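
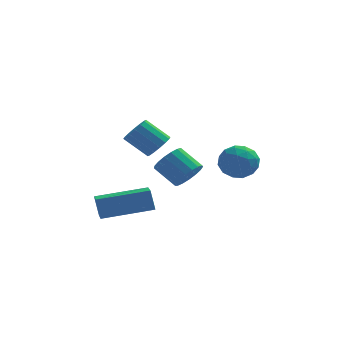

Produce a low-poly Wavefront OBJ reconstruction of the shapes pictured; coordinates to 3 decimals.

v -2.32 -1.847 2.383
v -1.939 -1.682 2.774
v -2.78 -1.529 3.528
v -3.16 -1.693 3.137
v -2.018 -1.434 2.635
v -2.859 -1.281 3.39
v -2.178 -1.296 2.429
v -3.019 -1.143 3.183
v -2.376 -1.306 2.21
v -3.217 -1.153 2.965
v -2.559 -1.461 2.038
v -3.4 -1.308 2.792
v -2.677 -1.719 1.958
v -3.518 -1.566 2.712
v -2.7 -2.011 1.992
v -3.541 -1.858 2.746
v -2.621 -2.259 2.13
v -3.462 -2.106 2.885
v -2.461 -2.397 2.337
v -3.302 -2.244 3.091
v -2.263 -2.387 2.555
v -3.104 -2.234 3.31
v -2.08 -2.232 2.728
v -2.921 -2.079 3.482
v -1.962 -1.974 2.808
v -2.803 -1.821 3.562
v -1.302 -1.296 0.777
v -0.913 -0.768 0.848
v -1.668 -0.296 1.493
v -2.058 -0.824 1.423
v -1.087 -0.699 0.593
v -1.843 -0.228 1.239
v -1.311 -0.768 0.381
v -2.067 -0.296 1.027
v -1.533 -0.957 0.26
v -2.289 -0.486 0.906
v -1.702 -1.224 0.257
v -2.458 -0.752 0.903
v -1.78 -1.507 0.373
v -2.535 -1.036 1.019
v -1.748 -1.742 0.582
v -2.503 -1.271 1.228
v -1.614 -1.875 0.835
v -2.369 -1.403 1.481
v -1.408 -1.875 1.075
v -2.164 -1.403 1.721
v -1.179 -1.742 1.247
v -1.934 -1.271 1.893
v -0.978 -1.507 1.311
v -1.733 -1.036 1.957
v -0.851 -1.224 1.253
v -1.606 -0.753 1.899
v -0.827 -0.957 1.086
v -1.583 -0.486 1.731
v 0.104 0.744 0.52
v 0.842 0.49 0.351
v -0.002 -0.17 1.429
v 0.736 -0.424 1.26
v 0.628 0.287 1.61
v 0.694 0.851 1.048
v 0.146 -0.531 0.732
v 0.212 0.033 0.17
v 0.869 -0.298 0.482
v 1.166 0.207 1.025
v -0.326 0.113 0.755
v -0.029 0.618 1.298
v 0.482 0.697 0.356
v 0.358 -0.377 1.424
v 0.294 0.041 1.63
v 0.728 -0.108 1.531
v 0.395 0.909 0.765
v 0.829 0.76 0.666
v 0.703 0.641 1.406
v 0.011 -0.44 1.114
v 0.445 -0.589 1.015
v 0.112 0.428 0.249
v 0.546 0.279 0.15
v 0.137 -0.321 0.374
v 0.932 0.084 0.333
v 0.87 -0.452 0.868
v 0.523 -0.516 0.557
v 0.561 -0.184 0.227
v 1.107 0.382 0.652
v 1.045 -0.155 1.187
v 0.981 0.262 1.392
v 1.02 0.594 1.062
v 1.123 -0.081 0.729
v -0.205 0.475 0.593
v -0.267 -0.062 1.128
v -0.18 -0.274 0.718
v -0.141 0.058 0.388
v -0.03 0.772 0.912
v -0.092 0.236 1.447
v 0.279 0.504 1.553
v 0.317 0.836 1.223
v -0.283 0.401 1.051
v -4.413 -1.193 -1.422
v -4.592 -1.019 -0.568
v -4.537 -0.365 -1.617
v -4.716 -0.19 -0.763
v -2.504 -0.83 -1.097
v -2.683 -0.655 -0.243
v -2.628 -0.001 -1.292
v -2.807 0.173 -0.438
f 2 1 5
f 2 5 3
f 3 5 6
f 3 6 4
f 5 1 7
f 5 7 6
f 6 7 8
f 6 8 4
f 7 1 9
f 7 9 8
f 8 9 10
f 8 10 4
f 9 1 11
f 9 11 10
f 10 11 12
f 10 12 4
f 11 1 13
f 11 13 12
f 12 13 14
f 12 14 4
f 13 1 15
f 13 15 14
f 14 15 16
f 14 16 4
f 15 1 17
f 15 17 16
f 16 17 18
f 16 18 4
f 17 1 19
f 17 19 18
f 18 19 20
f 18 20 4
f 19 1 21
f 19 21 20
f 20 21 22
f 20 22 4
f 21 1 23
f 21 23 22
f 22 23 24
f 22 24 4
f 23 1 25
f 23 25 24
f 24 25 26
f 24 26 4
f 25 1 2
f 25 2 26
f 26 2 3
f 26 3 4
f 28 27 31
f 28 31 29
f 29 31 32
f 29 32 30
f 31 27 33
f 31 33 32
f 32 33 34
f 32 34 30
f 33 27 35
f 33 35 34
f 34 35 36
f 34 36 30
f 35 27 37
f 35 37 36
f 36 37 38
f 36 38 30
f 37 27 39
f 37 39 38
f 38 39 40
f 38 40 30
f 39 27 41
f 39 41 40
f 40 41 42
f 40 42 30
f 41 27 43
f 41 43 42
f 42 43 44
f 42 44 30
f 43 27 45
f 43 45 44
f 44 45 46
f 44 46 30
f 45 27 47
f 45 47 46
f 46 47 48
f 46 48 30
f 47 27 49
f 47 49 48
f 48 49 50
f 48 50 30
f 49 27 51
f 49 51 50
f 50 51 52
f 50 52 30
f 51 27 53
f 51 53 52
f 52 53 54
f 52 54 30
f 53 27 28
f 53 28 54
f 54 28 29
f 54 29 30
f 55 92 71
f 92 66 95
f 71 95 60
f 92 95 71
f 55 71 67
f 71 60 72
f 67 72 56
f 71 72 67
f 55 67 76
f 67 56 77
f 76 77 62
f 67 77 76
f 55 76 88
f 76 62 91
f 88 91 65
f 76 91 88
f 55 88 92
f 88 65 96
f 92 96 66
f 88 96 92
f 56 72 83
f 72 60 86
f 83 86 64
f 72 86 83
f 60 95 73
f 95 66 94
f 73 94 59
f 95 94 73
f 66 96 93
f 96 65 89
f 93 89 57
f 96 89 93
f 65 91 90
f 91 62 78
f 90 78 61
f 91 78 90
f 62 77 82
f 77 56 79
f 82 79 63
f 77 79 82
f 58 84 70
f 84 64 85
f 70 85 59
f 84 85 70
f 58 70 68
f 70 59 69
f 68 69 57
f 70 69 68
f 58 68 75
f 68 57 74
f 75 74 61
f 68 74 75
f 58 75 80
f 75 61 81
f 80 81 63
f 75 81 80
f 58 80 84
f 80 63 87
f 84 87 64
f 80 87 84
f 59 85 73
f 85 64 86
f 73 86 60
f 85 86 73
f 57 69 93
f 69 59 94
f 93 94 66
f 69 94 93
f 61 74 90
f 74 57 89
f 90 89 65
f 74 89 90
f 63 81 82
f 81 61 78
f 82 78 62
f 81 78 82
f 64 87 83
f 87 63 79
f 83 79 56
f 87 79 83
f 98 100 97
f 101 98 97
f 97 100 99
f 99 101 97
f 98 104 100
f 102 98 101
f 102 104 98
f 100 104 99
f 103 101 99
f 99 104 103
f 103 102 101
f 104 102 103



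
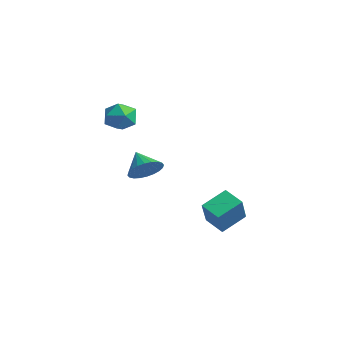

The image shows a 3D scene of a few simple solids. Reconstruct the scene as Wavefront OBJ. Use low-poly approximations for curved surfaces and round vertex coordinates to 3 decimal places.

v -0.493 1.95 -4.36
v 0.345 1.197 -2.868
v -0.546 3.338 -3.629
v 0.292 2.585 -2.137
v 0.588 2.235 -4.823
v 1.426 1.482 -3.331
v 0.535 3.623 -4.092
v 1.373 2.87 -2.6
v -1.024 -1.144 -0.478
v -0.634 -1.809 0.06
v -2.096 -1.096 0.358
v -0.5 -1.504 0.214
v -0.446 -1.145 0.263
v -0.48 -0.785 0.199
v -0.597 -0.48 0.032
v -0.779 -0.276 -0.213
v -0.998 -0.204 -0.498
v -1.221 -0.276 -0.78
v -1.415 -0.479 -1.016
v -1.549 -0.783 -1.17
v -1.603 -1.143 -1.219
v -1.569 -1.502 -1.155
v -1.452 -1.807 -0.988
v -1.27 -2.011 -0.744
v -1.051 -2.083 -0.459
v -0.827 -2.012 -0.177
v -3.679 -0.894 3.006
v -3.27 -0.525 2.211
v -2.95 -2.255 2.749
v -2.541 -1.886 1.954
v -2.276 -1.565 2.827
v -2.726 -0.724 2.985
v -3.494 -2.056 1.975
v -3.944 -1.215 2.133
v -3.156 -1.243 1.573
v -2.404 -0.94 2.1
v -3.816 -1.84 2.86
v -3.064 -1.537 3.387
f 2 4 1
f 5 2 1
f 1 4 3
f 3 5 1
f 2 8 4
f 6 2 5
f 6 8 2
f 4 8 3
f 7 5 3
f 3 8 7
f 7 6 5
f 8 6 7
f 10 9 12
f 10 12 11
f 12 9 13
f 12 13 11
f 13 9 14
f 13 14 11
f 14 9 15
f 14 15 11
f 15 9 16
f 15 16 11
f 16 9 17
f 16 17 11
f 17 9 18
f 17 18 11
f 18 9 19
f 18 19 11
f 19 9 20
f 19 20 11
f 20 9 21
f 20 21 11
f 21 9 22
f 21 22 11
f 22 9 23
f 22 23 11
f 23 9 24
f 23 24 11
f 24 9 25
f 24 25 11
f 25 9 26
f 25 26 11
f 26 9 10
f 26 10 11
f 27 38 32
f 27 32 28
f 27 28 34
f 27 34 37
f 27 37 38
f 28 32 36
f 32 38 31
f 38 37 29
f 37 34 33
f 34 28 35
f 30 36 31
f 30 31 29
f 30 29 33
f 30 33 35
f 30 35 36
f 31 36 32
f 29 31 38
f 33 29 37
f 35 33 34
f 36 35 28



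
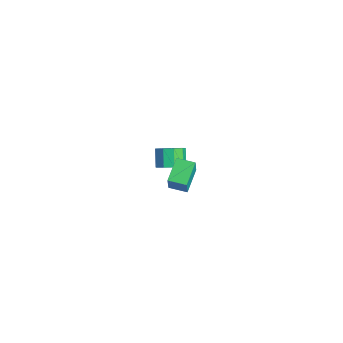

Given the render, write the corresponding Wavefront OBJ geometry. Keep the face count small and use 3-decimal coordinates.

v -2.711 1.832 -1.87
v -2.159 2.33 -1.524
v -2.917 2.586 -0.684
v -3.469 2.088 -1.03
v -2.471 2.616 -1.892
v -3.229 2.872 -1.052
v -2.895 2.535 -2.25
v -3.653 2.791 -1.41
v -3.233 2.125 -2.43
v -3.991 2.381 -1.59
v -3.327 1.578 -2.348
v -4.085 1.834 -1.508
v -3.132 1.15 -2.043
v -3.89 1.406 -1.202
v -2.741 1.041 -1.656
v -3.499 1.297 -0.816
v -2.335 1.302 -1.37
v -3.093 1.558 -0.53
v -2.106 1.811 -1.318
v -2.863 2.067 -0.477
v 3.394 -0.603 3.08
v 3.784 -0.795 4.101
v 2.388 0.24 3.621
v 2.778 0.048 4.643
v 3.982 0.152 2.997
v 4.372 -0.04 4.019
v 2.976 0.995 3.539
v 3.366 0.803 4.56
f 2 1 5
f 2 5 3
f 3 5 6
f 3 6 4
f 5 1 7
f 5 7 6
f 6 7 8
f 6 8 4
f 7 1 9
f 7 9 8
f 8 9 10
f 8 10 4
f 9 1 11
f 9 11 10
f 10 11 12
f 10 12 4
f 11 1 13
f 11 13 12
f 12 13 14
f 12 14 4
f 13 1 15
f 13 15 14
f 14 15 16
f 14 16 4
f 15 1 17
f 15 17 16
f 16 17 18
f 16 18 4
f 17 1 19
f 17 19 18
f 18 19 20
f 18 20 4
f 19 1 2
f 19 2 20
f 20 2 3
f 20 3 4
f 22 24 21
f 25 22 21
f 21 24 23
f 23 25 21
f 22 28 24
f 26 22 25
f 26 28 22
f 24 28 23
f 27 25 23
f 23 28 27
f 27 26 25
f 28 26 27



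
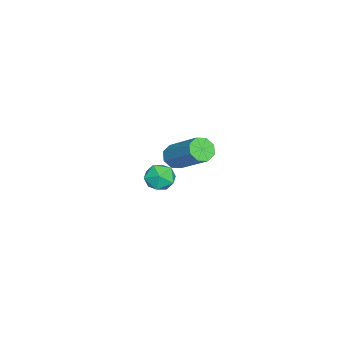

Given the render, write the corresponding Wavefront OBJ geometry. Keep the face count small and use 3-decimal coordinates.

v -3.477 0.267 -2.598
v -3.026 -0.081 -2.584
v -2.132 1.125 -1.388
v -2.583 1.473 -1.402
v -2.999 0.215 -2.904
v -2.104 1.421 -1.707
v -3.252 0.541 -3.044
v -2.357 1.748 -1.848
v -3.637 0.707 -2.923
v -2.742 1.914 -1.727
v -3.928 0.615 -2.612
v -3.034 1.821 -1.416
v -3.956 0.319 -2.293
v -3.061 1.525 -1.096
v -3.703 -0.008 -2.152
v -2.808 1.199 -0.956
v -3.318 -0.174 -2.273
v -2.423 1.033 -1.077
v 1.385 1.244 0.27
v 1.769 1.407 -0.217
v 1.231 0.313 -0.163
v 1.615 0.476 -0.65
v 1.861 0.385 -0.065
v 1.956 0.96 0.203
v 1.044 0.76 -0.583
v 1.139 1.335 -0.315
v 1.558 1.108 -0.744
v 2.063 0.876 -0.424
v 0.937 0.844 0.044
v 1.442 0.612 0.364
f 2 1 5
f 2 5 3
f 3 5 6
f 3 6 4
f 5 1 7
f 5 7 6
f 6 7 8
f 6 8 4
f 7 1 9
f 7 9 8
f 8 9 10
f 8 10 4
f 9 1 11
f 9 11 10
f 10 11 12
f 10 12 4
f 11 1 13
f 11 13 12
f 12 13 14
f 12 14 4
f 13 1 15
f 13 15 14
f 14 15 16
f 14 16 4
f 15 1 17
f 15 17 16
f 16 17 18
f 16 18 4
f 17 1 2
f 17 2 18
f 18 2 3
f 18 3 4
f 19 30 24
f 19 24 20
f 19 20 26
f 19 26 29
f 19 29 30
f 20 24 28
f 24 30 23
f 30 29 21
f 29 26 25
f 26 20 27
f 22 28 23
f 22 23 21
f 22 21 25
f 22 25 27
f 22 27 28
f 23 28 24
f 21 23 30
f 25 21 29
f 27 25 26
f 28 27 20



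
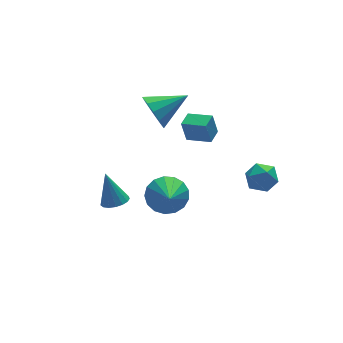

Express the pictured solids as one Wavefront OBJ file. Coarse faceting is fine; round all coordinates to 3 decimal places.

v -0.438 2.67 2.895
v -0.113 3.128 2.068
v 1.298 2.65 3.565
v -0.249 3.536 2.432
v -0.444 3.669 2.943
v -0.638 3.485 3.44
v -0.768 3.042 3.763
v -0.793 2.482 3.811
v -0.705 1.981 3.568
v -0.533 1.699 3.112
v -0.33 1.725 2.587
v -0.161 2.052 2.16
v -0.081 2.575 1.966
v -0.527 0.839 -1.668
v 0.372 0.367 -1.891
v -1.013 -0.659 -0.452
v 0.482 0.651 -1.497
v 0.36 0.978 -1.142
v 0.035 1.274 -0.908
v -0.419 1.47 -0.848
v -0.897 1.521 -0.976
v -1.291 1.417 -1.262
v -1.509 1.18 -1.641
v -1.503 0.865 -2.027
v -1.273 0.544 -2.33
v -0.872 0.291 -2.482
v -0.392 0.163 -2.447
v 0.057 0.191 -2.234
v -3.375 0.063 -0.349
v -2.701 0.132 -0.285
v -3.585 0.657 1.229
v -2.798 0.418 -0.406
v -3.026 0.623 -0.514
v -3.335 0.7 -0.584
v -3.653 0.63 -0.6
v -3.907 0.431 -0.559
v -4.039 0.147 -0.47
v -4.019 -0.156 -0.353
v -3.851 -0.409 -0.235
v -3.575 -0.554 -0.144
v -3.252 -0.558 -0.099
v -2.958 -0.419 -0.112
v -2.759 -0.171 -0.179
v 2.236 2.073 0.27
v 2.008 2.183 1.443
v 1.362 2.959 0.017
v 1.135 3.07 1.19
v 2.845 2.69 0.33
v 2.618 2.801 1.503
v 1.972 3.577 0.077
v 1.744 3.687 1.25
v 3.199 -1.272 0.873
v 3.562 -1.896 1.324
v 2.218 -2.144 0.456
v 2.581 -2.768 0.907
v 2.202 -2.118 1.307
v 2.809 -1.579 1.565
v 2.971 -2.461 0.215
v 3.578 -1.922 0.473
v 3.421 -2.631 0.918
v 2.946 -2.419 1.593
v 2.834 -1.621 0.187
v 2.359 -1.409 0.862
f 2 1 4
f 2 4 3
f 4 1 5
f 4 5 3
f 5 1 6
f 5 6 3
f 6 1 7
f 6 7 3
f 7 1 8
f 7 8 3
f 8 1 9
f 8 9 3
f 9 1 10
f 9 10 3
f 10 1 11
f 10 11 3
f 11 1 12
f 11 12 3
f 12 1 13
f 12 13 3
f 13 1 2
f 13 2 3
f 15 14 17
f 15 17 16
f 17 14 18
f 17 18 16
f 18 14 19
f 18 19 16
f 19 14 20
f 19 20 16
f 20 14 21
f 20 21 16
f 21 14 22
f 21 22 16
f 22 14 23
f 22 23 16
f 23 14 24
f 23 24 16
f 24 14 25
f 24 25 16
f 25 14 26
f 25 26 16
f 26 14 27
f 26 27 16
f 27 14 28
f 27 28 16
f 28 14 15
f 28 15 16
f 30 29 32
f 30 32 31
f 32 29 33
f 32 33 31
f 33 29 34
f 33 34 31
f 34 29 35
f 34 35 31
f 35 29 36
f 35 36 31
f 36 29 37
f 36 37 31
f 37 29 38
f 37 38 31
f 38 29 39
f 38 39 31
f 39 29 40
f 39 40 31
f 40 29 41
f 40 41 31
f 41 29 42
f 41 42 31
f 42 29 43
f 42 43 31
f 43 29 30
f 43 30 31
f 45 47 44
f 48 45 44
f 44 47 46
f 46 48 44
f 45 51 47
f 49 45 48
f 49 51 45
f 47 51 46
f 50 48 46
f 46 51 50
f 50 49 48
f 51 49 50
f 52 63 57
f 52 57 53
f 52 53 59
f 52 59 62
f 52 62 63
f 53 57 61
f 57 63 56
f 63 62 54
f 62 59 58
f 59 53 60
f 55 61 56
f 55 56 54
f 55 54 58
f 55 58 60
f 55 60 61
f 56 61 57
f 54 56 63
f 58 54 62
f 60 58 59
f 61 60 53



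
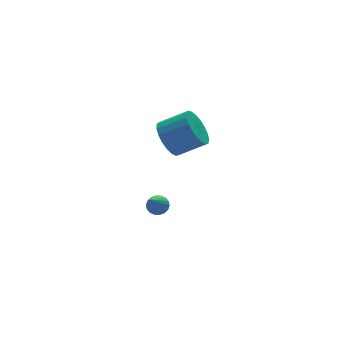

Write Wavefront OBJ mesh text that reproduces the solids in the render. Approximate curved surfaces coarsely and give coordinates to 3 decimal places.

v 2.41 3.935 -3.498
v 2.858 3.587 -3.443
v 1.37 2.845 -1.922
v 2.911 3.774 -3.279
v 2.864 3.992 -3.159
v 2.728 4.199 -3.105
v 2.528 4.354 -3.13
v 2.306 4.426 -3.227
v 2.103 4.4 -3.378
v 1.962 4.283 -3.553
v 1.909 4.096 -3.717
v 1.956 3.878 -3.837
v 2.092 3.671 -3.89
v 2.292 3.516 -3.866
v 2.514 3.444 -3.768
v 2.717 3.47 -3.617
v 2.277 2.608 2.225
v 2.905 2.755 1.422
v 4.09 2.118 2.231
v 3.463 1.972 3.035
v 2.953 3.12 1.64
v 4.138 2.484 2.449
v 2.883 3.397 1.959
v 4.069 2.761 2.768
v 2.71 3.538 2.324
v 3.895 2.901 3.133
v 2.461 3.518 2.672
v 3.646 2.881 3.482
v 2.181 3.341 2.943
v 3.366 2.704 3.752
v 1.917 3.037 3.09
v 3.102 2.4 3.899
v 1.716 2.659 3.087
v 2.901 2.022 3.897
v 1.612 2.272 2.935
v 2.797 1.635 3.745
v 1.623 1.943 2.661
v 2.808 1.307 3.47
v 1.747 1.73 2.311
v 2.932 1.093 3.121
v 1.963 1.668 1.946
v 3.148 1.031 2.756
v 2.233 1.769 1.63
v 3.418 1.132 2.439
v 2.511 2.015 1.416
v 3.696 1.378 2.226
v 2.749 2.364 1.343
v 3.934 1.727 2.152
f 2 1 4
f 2 4 3
f 4 1 5
f 4 5 3
f 5 1 6
f 5 6 3
f 6 1 7
f 6 7 3
f 7 1 8
f 7 8 3
f 8 1 9
f 8 9 3
f 9 1 10
f 9 10 3
f 10 1 11
f 10 11 3
f 11 1 12
f 11 12 3
f 12 1 13
f 12 13 3
f 13 1 14
f 13 14 3
f 14 1 15
f 14 15 3
f 15 1 16
f 15 16 3
f 16 1 2
f 16 2 3
f 18 17 21
f 18 21 19
f 19 21 22
f 19 22 20
f 21 17 23
f 21 23 22
f 22 23 24
f 22 24 20
f 23 17 25
f 23 25 24
f 24 25 26
f 24 26 20
f 25 17 27
f 25 27 26
f 26 27 28
f 26 28 20
f 27 17 29
f 27 29 28
f 28 29 30
f 28 30 20
f 29 17 31
f 29 31 30
f 30 31 32
f 30 32 20
f 31 17 33
f 31 33 32
f 32 33 34
f 32 34 20
f 33 17 35
f 33 35 34
f 34 35 36
f 34 36 20
f 35 17 37
f 35 37 36
f 36 37 38
f 36 38 20
f 37 17 39
f 37 39 38
f 38 39 40
f 38 40 20
f 39 17 41
f 39 41 40
f 40 41 42
f 40 42 20
f 41 17 43
f 41 43 42
f 42 43 44
f 42 44 20
f 43 17 45
f 43 45 44
f 44 45 46
f 44 46 20
f 45 17 47
f 45 47 46
f 46 47 48
f 46 48 20
f 47 17 18
f 47 18 48
f 48 18 19
f 48 19 20



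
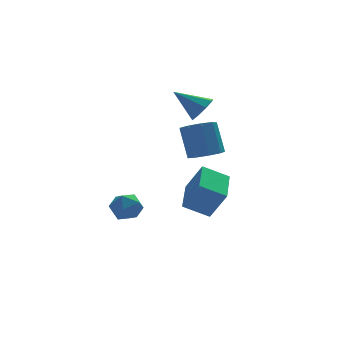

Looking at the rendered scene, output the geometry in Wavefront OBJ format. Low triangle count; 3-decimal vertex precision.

v 0.836 -1.196 -1.768
v 1.461 -1.816 -0.197
v 1.882 0.71 -1.432
v 2.507 0.09 0.138
v 2.073 -1.75 -2.478
v 2.698 -2.37 -0.908
v 3.119 0.156 -2.143
v 3.744 -0.464 -0.572
v 3.281 1.759 3.304
v 3.931 1.952 3.849
v 2.079 2.661 4.416
v 3.845 2.417 3.379
v 3.429 2.495 2.866
v 2.926 2.142 2.609
v 2.631 1.565 2.759
v 2.717 1.1 3.229
v 3.133 1.022 3.742
v 3.636 1.375 3.999
v -1.645 2.267 -2.812
v -1.194 2.77 -3.504
v -0.306 1.53 -2.476
v 0.145 2.033 -3.168
v -0.16 2.479 -2.366
v -0.988 2.935 -2.573
v -0.512 1.365 -3.407
v -1.34 1.821 -3.614
v -0.494 2.213 -3.871
v -0.276 2.902 -3.228
v -1.224 1.398 -2.752
v -1.006 2.087 -2.109
v 3.047 0.848 0.54
v 3.972 1.123 0.37
v 3.978 2.127 2.03
v 3.053 1.852 2.2
v 3.548 1.568 0.103
v 3.554 2.572 1.763
v 2.889 1.676 0.04
v 2.895 2.68 1.7
v 2.305 1.397 0.211
v 2.311 2.4 1.871
v 2.067 0.861 0.536
v 2.073 1.864 2.196
v 2.288 0.319 0.863
v 2.294 1.323 2.523
v 2.864 0.024 1.039
v 2.87 1.028 2.699
v 3.526 0.116 0.981
v 3.532 1.12 2.641
v 3.963 0.55 0.717
v 3.969 1.553 2.377
f 2 4 1
f 5 2 1
f 1 4 3
f 3 5 1
f 2 8 4
f 6 2 5
f 6 8 2
f 4 8 3
f 7 5 3
f 3 8 7
f 7 6 5
f 8 6 7
f 10 9 12
f 10 12 11
f 12 9 13
f 12 13 11
f 13 9 14
f 13 14 11
f 14 9 15
f 14 15 11
f 15 9 16
f 15 16 11
f 16 9 17
f 16 17 11
f 17 9 18
f 17 18 11
f 18 9 10
f 18 10 11
f 19 30 24
f 19 24 20
f 19 20 26
f 19 26 29
f 19 29 30
f 20 24 28
f 24 30 23
f 30 29 21
f 29 26 25
f 26 20 27
f 22 28 23
f 22 23 21
f 22 21 25
f 22 25 27
f 22 27 28
f 23 28 24
f 21 23 30
f 25 21 29
f 27 25 26
f 28 27 20
f 32 31 35
f 32 35 33
f 33 35 36
f 33 36 34
f 35 31 37
f 35 37 36
f 36 37 38
f 36 38 34
f 37 31 39
f 37 39 38
f 38 39 40
f 38 40 34
f 39 31 41
f 39 41 40
f 40 41 42
f 40 42 34
f 41 31 43
f 41 43 42
f 42 43 44
f 42 44 34
f 43 31 45
f 43 45 44
f 44 45 46
f 44 46 34
f 45 31 47
f 45 47 46
f 46 47 48
f 46 48 34
f 47 31 49
f 47 49 48
f 48 49 50
f 48 50 34
f 49 31 32
f 49 32 50
f 50 32 33
f 50 33 34



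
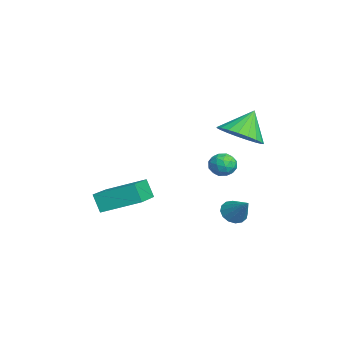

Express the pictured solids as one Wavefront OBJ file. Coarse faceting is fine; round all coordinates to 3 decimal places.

v 2.011 2.787 -2.752
v 2.475 2.477 -3.044
v 2.889 3.233 -1.828
v 2.471 2.773 -3.182
v 2.343 3.072 -3.205
v 2.126 3.295 -3.107
v 1.879 3.381 -2.913
v 1.666 3.309 -2.676
v 1.547 3.097 -2.46
v 1.551 2.801 -2.321
v 1.679 2.502 -2.298
v 1.896 2.279 -2.397
v 2.143 2.192 -2.59
v 2.356 2.265 -2.827
v 2.034 2.848 0.118
v 2.355 2.436 -0.255
v 1.205 2.224 0.095
v 1.526 1.812 -0.278
v 1.697 1.891 0.335
v 2.21 2.276 0.349
v 1.35 2.384 -0.509
v 1.863 2.769 -0.495
v 1.932 2.149 -0.642
v 2.146 1.844 -0.121
v 1.414 2.816 -0.039
v 1.628 2.511 0.482
v 2.267 2.696 -0.066
v 1.293 1.964 -0.094
v 1.393 2.01 0.266
v 1.582 1.767 0.047
v 2.182 2.602 0.289
v 2.371 2.36 0.07
v 1.984 2.04 0.416
v 1.189 2.3 -0.23
v 1.378 2.058 -0.449
v 1.978 2.893 -0.207
v 2.167 2.65 -0.426
v 1.576 2.62 -0.576
v 2.207 2.286 -0.513
v 1.72 1.919 -0.527
v 1.617 2.256 -0.663
v 1.918 2.482 -0.654
v 2.333 2.106 -0.206
v 1.846 1.74 -0.22
v 1.947 1.786 0.14
v 2.248 2.012 0.149
v 2.085 1.938 -0.434
v 1.714 2.92 0.06
v 1.227 2.554 0.046
v 1.312 2.648 -0.309
v 1.613 2.874 -0.3
v 1.84 2.741 0.367
v 1.353 2.374 0.353
v 1.642 2.178 0.494
v 1.943 2.404 0.503
v 1.475 2.722 0.274
v 2.626 2.897 1.919
v 3.601 3.059 2.273
v 2.094 3.563 3.081
v 3.53 3.418 2.034
v 3.302 3.687 1.776
v 2.958 3.819 1.543
v 2.556 3.792 1.374
v 2.166 3.61 1.3
v 1.855 3.305 1.333
v 1.678 2.929 1.468
v 1.665 2.548 1.68
v 1.817 2.227 1.934
v 2.11 2.022 2.185
v 2.491 1.968 2.391
v 2.896 2.075 2.515
v 3.254 2.324 2.535
v 3.504 2.673 2.45
v 0.511 -2.081 -2.895
v 0.125 -2.347 -2.034
v 0.938 -0.415 -2.187
v 0.551 -0.681 -1.327
v 2.229 -2.759 -2.333
v 1.842 -3.025 -1.473
v 2.655 -1.093 -1.626
v 2.269 -1.359 -0.765
f 2 1 4
f 2 4 3
f 4 1 5
f 4 5 3
f 5 1 6
f 5 6 3
f 6 1 7
f 6 7 3
f 7 1 8
f 7 8 3
f 8 1 9
f 8 9 3
f 9 1 10
f 9 10 3
f 10 1 11
f 10 11 3
f 11 1 12
f 11 12 3
f 12 1 13
f 12 13 3
f 13 1 14
f 13 14 3
f 14 1 2
f 14 2 3
f 15 52 31
f 52 26 55
f 31 55 20
f 52 55 31
f 15 31 27
f 31 20 32
f 27 32 16
f 31 32 27
f 15 27 36
f 27 16 37
f 36 37 22
f 27 37 36
f 15 36 48
f 36 22 51
f 48 51 25
f 36 51 48
f 15 48 52
f 48 25 56
f 52 56 26
f 48 56 52
f 16 32 43
f 32 20 46
f 43 46 24
f 32 46 43
f 20 55 33
f 55 26 54
f 33 54 19
f 55 54 33
f 26 56 53
f 56 25 49
f 53 49 17
f 56 49 53
f 25 51 50
f 51 22 38
f 50 38 21
f 51 38 50
f 22 37 42
f 37 16 39
f 42 39 23
f 37 39 42
f 18 44 30
f 44 24 45
f 30 45 19
f 44 45 30
f 18 30 28
f 30 19 29
f 28 29 17
f 30 29 28
f 18 28 35
f 28 17 34
f 35 34 21
f 28 34 35
f 18 35 40
f 35 21 41
f 40 41 23
f 35 41 40
f 18 40 44
f 40 23 47
f 44 47 24
f 40 47 44
f 19 45 33
f 45 24 46
f 33 46 20
f 45 46 33
f 17 29 53
f 29 19 54
f 53 54 26
f 29 54 53
f 21 34 50
f 34 17 49
f 50 49 25
f 34 49 50
f 23 41 42
f 41 21 38
f 42 38 22
f 41 38 42
f 24 47 43
f 47 23 39
f 43 39 16
f 47 39 43
f 58 57 60
f 58 60 59
f 60 57 61
f 60 61 59
f 61 57 62
f 61 62 59
f 62 57 63
f 62 63 59
f 63 57 64
f 63 64 59
f 64 57 65
f 64 65 59
f 65 57 66
f 65 66 59
f 66 57 67
f 66 67 59
f 67 57 68
f 67 68 59
f 68 57 69
f 68 69 59
f 69 57 70
f 69 70 59
f 70 57 71
f 70 71 59
f 71 57 72
f 71 72 59
f 72 57 73
f 72 73 59
f 73 57 58
f 73 58 59
f 75 77 74
f 78 75 74
f 74 77 76
f 76 78 74
f 75 81 77
f 79 75 78
f 79 81 75
f 77 81 76
f 80 78 76
f 76 81 80
f 80 79 78
f 81 79 80



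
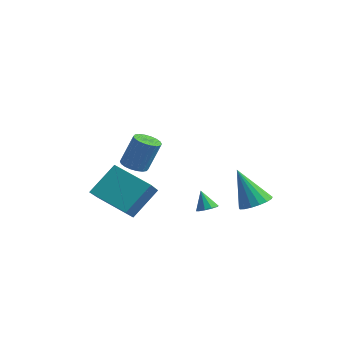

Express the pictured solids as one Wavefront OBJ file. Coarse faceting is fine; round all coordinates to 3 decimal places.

v 2.878 2.008 -1.659
v 3.349 2.155 -1.439
v 2.402 2.072 -0.681
v 3.189 2.432 -1.536
v 2.911 2.546 -1.679
v 2.62 2.455 -1.815
v 2.427 2.194 -1.891
v 2.407 1.861 -1.879
v 2.567 1.584 -1.783
v 2.846 1.469 -1.639
v 3.137 1.56 -1.504
v 3.329 1.822 -1.427
v 4.344 3.707 -1.414
v 5.033 4.015 -1.023
v 3.356 3.493 0.494
v 4.809 4.346 -1.102
v 4.479 4.53 -1.252
v 4.118 4.526 -1.44
v 3.809 4.334 -1.621
v 3.622 3.998 -1.756
v 3.601 3.596 -1.812
v 3.75 3.219 -1.777
v 4.035 2.953 -1.659
v 4.391 2.861 -1.485
v 4.736 2.962 -1.295
v 4.991 3.234 -1.132
v 5.099 3.614 -1.034
v 2.547 -2.441 2.621
v 3.006 -2.031 2.383
v 3.412 -1.589 3.92
v 2.953 -1.999 4.159
v 2.767 -1.86 2.397
v 3.173 -1.419 3.934
v 2.485 -1.805 2.455
v 2.89 -1.364 3.993
v 2.215 -1.876 2.547
v 2.62 -1.434 4.084
v 2.011 -2.058 2.653
v 2.416 -1.616 4.19
v 1.913 -2.316 2.753
v 2.318 -1.875 4.29
v 1.941 -2.599 2.827
v 2.346 -2.158 4.364
v 2.088 -2.851 2.86
v 2.494 -2.409 4.397
v 2.327 -3.021 2.846
v 2.733 -2.58 4.383
v 2.61 -3.076 2.787
v 3.015 -2.635 4.325
v 2.88 -3.006 2.696
v 3.285 -2.564 4.233
v 3.084 -2.824 2.59
v 3.489 -2.382 4.127
v 3.182 -2.565 2.49
v 3.587 -2.124 4.027
v 3.154 -2.282 2.416
v 3.559 -1.841 3.953
v -0.891 -1.364 -0.976
v -0.61 -0.023 0.384
v 1.008 -0.954 -1.773
v 1.29 0.386 -0.413
v -0.23 -2.506 0.013
v 0.052 -1.166 1.373
v 1.67 -2.097 -0.784
v 1.951 -0.756 0.576
f 2 1 4
f 2 4 3
f 4 1 5
f 4 5 3
f 5 1 6
f 5 6 3
f 6 1 7
f 6 7 3
f 7 1 8
f 7 8 3
f 8 1 9
f 8 9 3
f 9 1 10
f 9 10 3
f 10 1 11
f 10 11 3
f 11 1 12
f 11 12 3
f 12 1 2
f 12 2 3
f 14 13 16
f 14 16 15
f 16 13 17
f 16 17 15
f 17 13 18
f 17 18 15
f 18 13 19
f 18 19 15
f 19 13 20
f 19 20 15
f 20 13 21
f 20 21 15
f 21 13 22
f 21 22 15
f 22 13 23
f 22 23 15
f 23 13 24
f 23 24 15
f 24 13 25
f 24 25 15
f 25 13 26
f 25 26 15
f 26 13 27
f 26 27 15
f 27 13 14
f 27 14 15
f 29 28 32
f 29 32 30
f 30 32 33
f 30 33 31
f 32 28 34
f 32 34 33
f 33 34 35
f 33 35 31
f 34 28 36
f 34 36 35
f 35 36 37
f 35 37 31
f 36 28 38
f 36 38 37
f 37 38 39
f 37 39 31
f 38 28 40
f 38 40 39
f 39 40 41
f 39 41 31
f 40 28 42
f 40 42 41
f 41 42 43
f 41 43 31
f 42 28 44
f 42 44 43
f 43 44 45
f 43 45 31
f 44 28 46
f 44 46 45
f 45 46 47
f 45 47 31
f 46 28 48
f 46 48 47
f 47 48 49
f 47 49 31
f 48 28 50
f 48 50 49
f 49 50 51
f 49 51 31
f 50 28 52
f 50 52 51
f 51 52 53
f 51 53 31
f 52 28 54
f 52 54 53
f 53 54 55
f 53 55 31
f 54 28 56
f 54 56 55
f 55 56 57
f 55 57 31
f 56 28 29
f 56 29 57
f 57 29 30
f 57 30 31
f 59 61 58
f 62 59 58
f 58 61 60
f 60 62 58
f 59 65 61
f 63 59 62
f 63 65 59
f 61 65 60
f 64 62 60
f 60 65 64
f 64 63 62
f 65 63 64



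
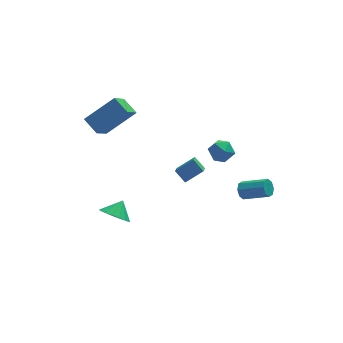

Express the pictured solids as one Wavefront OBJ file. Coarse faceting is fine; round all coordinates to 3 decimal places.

v -3.522 2.987 0.374
v -4.24 1.757 1.661
v -4.041 3.842 0.901
v -4.759 2.611 2.189
v -1.821 3.269 1.591
v -2.539 2.038 2.879
v -2.34 4.123 2.119
v -3.058 2.893 3.406
v 2.555 -2.835 -0.275
v 2.891 -2.605 -0.629
v 4.082 -3.314 0.041
v 3.745 -3.545 0.395
v 2.837 -2.375 -0.29
v 4.028 -3.085 0.381
v 2.617 -2.415 0.058
v 3.808 -3.124 0.728
v 2.361 -2.701 0.211
v 3.552 -3.41 0.881
v 2.218 -3.066 0.079
v 3.409 -3.775 0.749
v 2.272 -3.295 -0.261
v 3.463 -4.005 0.41
v 2.492 -3.256 -0.608
v 3.683 -3.965 0.062
v 2.748 -2.97 -0.761
v 3.939 -3.679 -0.091
v 1.596 1.04 -0.18
v 2.209 1.251 -0.648
v 2.311 0.089 0.328
v 2.924 0.3 -0.14
v 2.692 0.78 0.456
v 2.25 1.368 0.142
v 2.27 -0.028 -0.462
v 1.828 0.56 -0.776
v 2.625 0.591 -0.822
v 2.886 1.09 -0.255
v 1.634 0.25 -0.065
v 1.895 0.749 0.502
v 0.539 1.809 -3.657
v 0.098 2.373 -3.08
v 0.822 2.67 -4.281
v 0.381 3.234 -3.704
v 1.579 1.946 -2.996
v 1.138 2.51 -2.419
v 1.862 2.807 -3.62
v 1.421 3.371 -3.043
v -3.986 -1.74 -2.19
v -3.536 -2.476 -1.971
v -3.434 -1.2 -1.51
v -3.309 -2.309 -2.289
v -3.236 -2.011 -2.585
v -3.335 -1.651 -2.79
v -3.584 -1.312 -2.858
v -3.925 -1.071 -2.773
v -4.279 -0.983 -2.554
v -4.567 -1.069 -2.252
v -4.722 -1.309 -1.936
v -4.708 -1.647 -1.678
v -4.529 -2.007 -1.537
v -4.226 -2.306 -1.546
v -3.867 -2.475 -1.703
f 2 4 1
f 5 2 1
f 1 4 3
f 3 5 1
f 2 8 4
f 6 2 5
f 6 8 2
f 4 8 3
f 7 5 3
f 3 8 7
f 7 6 5
f 8 6 7
f 10 9 13
f 10 13 11
f 11 13 14
f 11 14 12
f 13 9 15
f 13 15 14
f 14 15 16
f 14 16 12
f 15 9 17
f 15 17 16
f 16 17 18
f 16 18 12
f 17 9 19
f 17 19 18
f 18 19 20
f 18 20 12
f 19 9 21
f 19 21 20
f 20 21 22
f 20 22 12
f 21 9 23
f 21 23 22
f 22 23 24
f 22 24 12
f 23 9 25
f 23 25 24
f 24 25 26
f 24 26 12
f 25 9 10
f 25 10 26
f 26 10 11
f 26 11 12
f 27 38 32
f 27 32 28
f 27 28 34
f 27 34 37
f 27 37 38
f 28 32 36
f 32 38 31
f 38 37 29
f 37 34 33
f 34 28 35
f 30 36 31
f 30 31 29
f 30 29 33
f 30 33 35
f 30 35 36
f 31 36 32
f 29 31 38
f 33 29 37
f 35 33 34
f 36 35 28
f 40 42 39
f 43 40 39
f 39 42 41
f 41 43 39
f 40 46 42
f 44 40 43
f 44 46 40
f 42 46 41
f 45 43 41
f 41 46 45
f 45 44 43
f 46 44 45
f 48 47 50
f 48 50 49
f 50 47 51
f 50 51 49
f 51 47 52
f 51 52 49
f 52 47 53
f 52 53 49
f 53 47 54
f 53 54 49
f 54 47 55
f 54 55 49
f 55 47 56
f 55 56 49
f 56 47 57
f 56 57 49
f 57 47 58
f 57 58 49
f 58 47 59
f 58 59 49
f 59 47 60
f 59 60 49
f 60 47 61
f 60 61 49
f 61 47 48
f 61 48 49



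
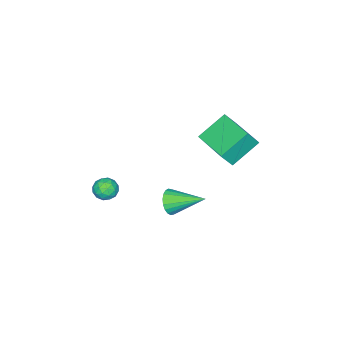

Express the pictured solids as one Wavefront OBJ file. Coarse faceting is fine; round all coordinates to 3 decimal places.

v -1.017 0.865 2.662
v -2.262 1.404 3.601
v -0.209 2.594 2.742
v -1.455 3.133 3.68
v -0.505 0.587 3.5
v -1.751 1.126 4.438
v 0.302 2.316 3.579
v -0.943 2.855 4.518
v -0.819 -1.133 -2.304
v -0.628 -0.805 -2.916
v -1.301 0.473 -1.596
v -0.916 -0.869 -2.967
v -1.187 -0.979 -2.904
v -1.395 -1.115 -2.736
v -1.503 -1.254 -2.494
v -1.493 -1.372 -2.22
v -1.366 -1.449 -1.959
v -1.145 -1.471 -1.759
v -0.868 -1.435 -1.653
v -0.582 -1.346 -1.659
v -0.337 -1.221 -1.777
v -0.175 -1.08 -1.986
v -0.125 -0.949 -2.25
v -0.195 -0.849 -2.524
v -0.373 -0.798 -2.76
v 0.426 -3.457 -2.11
v 0.75 -3.093 -1.677
v 0.57 -4.307 -1.503
v 0.894 -3.943 -1.07
v 0.252 -3.86 -1.151
v 0.163 -3.335 -1.527
v 1.157 -4.065 -1.653
v 1.068 -3.54 -2.029
v 1.201 -3.469 -1.395
v 0.642 -3.342 -1.084
v 0.678 -4.058 -2.096
v 0.119 -3.931 -1.785
v 0.575 -3.2 -1.947
v 0.745 -4.2 -1.233
v 0.368 -4.151 -1.281
v 0.558 -3.937 -1.026
v 0.231 -3.342 -1.859
v 0.421 -3.128 -1.604
v 0.128 -3.579 -1.295
v 0.899 -4.272 -1.576
v 1.089 -4.058 -1.321
v 0.762 -3.463 -2.154
v 0.952 -3.249 -1.899
v 1.192 -3.821 -1.885
v 1.031 -3.207 -1.526
v 1.115 -3.707 -1.169
v 1.27 -3.779 -1.512
v 1.218 -3.47 -1.733
v 0.702 -3.132 -1.344
v 0.787 -3.632 -0.987
v 0.41 -3.583 -1.035
v 0.357 -3.275 -1.256
v 0.967 -3.354 -1.178
v 0.533 -3.768 -2.193
v 0.618 -4.268 -1.836
v 0.963 -4.125 -1.924
v 0.91 -3.817 -2.145
v 0.205 -3.693 -2.011
v 0.289 -4.193 -1.654
v 0.102 -3.93 -1.447
v 0.05 -3.621 -1.668
v 0.353 -4.046 -2.002
f 2 4 1
f 5 2 1
f 1 4 3
f 3 5 1
f 2 8 4
f 6 2 5
f 6 8 2
f 4 8 3
f 7 5 3
f 3 8 7
f 7 6 5
f 8 6 7
f 10 9 12
f 10 12 11
f 12 9 13
f 12 13 11
f 13 9 14
f 13 14 11
f 14 9 15
f 14 15 11
f 15 9 16
f 15 16 11
f 16 9 17
f 16 17 11
f 17 9 18
f 17 18 11
f 18 9 19
f 18 19 11
f 19 9 20
f 19 20 11
f 20 9 21
f 20 21 11
f 21 9 22
f 21 22 11
f 22 9 23
f 22 23 11
f 23 9 24
f 23 24 11
f 24 9 25
f 24 25 11
f 25 9 10
f 25 10 11
f 26 63 42
f 63 37 66
f 42 66 31
f 63 66 42
f 26 42 38
f 42 31 43
f 38 43 27
f 42 43 38
f 26 38 47
f 38 27 48
f 47 48 33
f 38 48 47
f 26 47 59
f 47 33 62
f 59 62 36
f 47 62 59
f 26 59 63
f 59 36 67
f 63 67 37
f 59 67 63
f 27 43 54
f 43 31 57
f 54 57 35
f 43 57 54
f 31 66 44
f 66 37 65
f 44 65 30
f 66 65 44
f 37 67 64
f 67 36 60
f 64 60 28
f 67 60 64
f 36 62 61
f 62 33 49
f 61 49 32
f 62 49 61
f 33 48 53
f 48 27 50
f 53 50 34
f 48 50 53
f 29 55 41
f 55 35 56
f 41 56 30
f 55 56 41
f 29 41 39
f 41 30 40
f 39 40 28
f 41 40 39
f 29 39 46
f 39 28 45
f 46 45 32
f 39 45 46
f 29 46 51
f 46 32 52
f 51 52 34
f 46 52 51
f 29 51 55
f 51 34 58
f 55 58 35
f 51 58 55
f 30 56 44
f 56 35 57
f 44 57 31
f 56 57 44
f 28 40 64
f 40 30 65
f 64 65 37
f 40 65 64
f 32 45 61
f 45 28 60
f 61 60 36
f 45 60 61
f 34 52 53
f 52 32 49
f 53 49 33
f 52 49 53
f 35 58 54
f 58 34 50
f 54 50 27
f 58 50 54



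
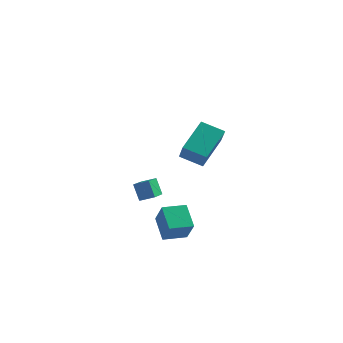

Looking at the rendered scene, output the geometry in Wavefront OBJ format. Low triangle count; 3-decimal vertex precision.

v 1.811 -1.18 2.873
v 2.149 0.472 3.967
v 3.022 -1.102 2.381
v 3.361 0.55 3.474
v 2.299 -1.99 3.946
v 2.638 -0.338 5.039
v 3.511 -1.912 3.453
v 3.849 -0.26 4.547
v -2.061 2.296 -1.53
v -1.299 2.543 -1.244
v -2.383 4.17 -2.296
v -1.622 4.417 -2.01
v -1.598 1.983 -2.49
v -0.837 2.23 -2.204
v -1.921 3.857 -3.256
v -1.159 4.104 -2.97
v 0.814 -0.888 -3.369
v 0.045 0.083 -2.506
v 1.807 -0.051 -3.428
v 1.038 0.921 -2.564
v 1.422 -1.521 -2.116
v 0.653 -0.549 -1.252
v 2.415 -0.683 -2.174
v 1.646 0.288 -1.311
f 2 4 1
f 5 2 1
f 1 4 3
f 3 5 1
f 2 8 4
f 6 2 5
f 6 8 2
f 4 8 3
f 7 5 3
f 3 8 7
f 7 6 5
f 8 6 7
f 10 12 9
f 13 10 9
f 9 12 11
f 11 13 9
f 10 16 12
f 14 10 13
f 14 16 10
f 12 16 11
f 15 13 11
f 11 16 15
f 15 14 13
f 16 14 15
f 18 20 17
f 21 18 17
f 17 20 19
f 19 21 17
f 18 24 20
f 22 18 21
f 22 24 18
f 20 24 19
f 23 21 19
f 19 24 23
f 23 22 21
f 24 22 23



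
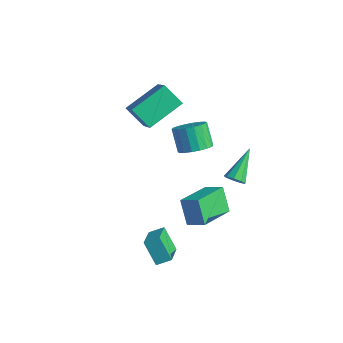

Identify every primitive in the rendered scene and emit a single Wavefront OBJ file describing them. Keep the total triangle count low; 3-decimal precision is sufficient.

v -3.078 -0.046 2.681
v -2.816 1.853 3.538
v -2.064 0.201 1.824
v -1.802 2.1 2.682
v -1.678 -0.88 4.098
v -1.416 1.019 4.956
v -0.664 -0.633 3.242
v -0.402 1.266 4.099
v 4.146 0.325 2.045
v 4.61 0.275 2.334
v 3.634 1.795 3.115
v 4.665 0.506 2.043
v 4.476 0.653 1.752
v 4.133 0.645 1.598
v 3.796 0.488 1.653
v 3.622 0.254 1.891
v 3.694 0.053 2.201
v 3.977 -0.021 2.438
v 4.339 0.067 2.49
v 2.878 -3.214 -2.361
v 3.739 -4.311 -1.641
v 2.013 -3.188 -1.285
v 2.874 -4.285 -0.566
v 3.326 -2.635 -2.014
v 4.187 -3.732 -1.295
v 2.461 -2.609 -0.939
v 3.322 -3.706 -0.219
v -0.803 2.525 -0.742
v -0.118 2.976 -0.372
v -0.931 3.307 0.731
v -1.617 2.855 0.362
v -0.302 3.257 -0.592
v -1.115 3.587 0.512
v -0.585 3.392 -0.841
v -1.398 3.723 0.263
v -0.911 3.356 -1.07
v -1.724 3.686 0.033
v -1.216 3.155 -1.235
v -2.029 3.485 -0.131
v -1.439 2.829 -1.301
v -2.252 3.159 -0.198
v -1.537 2.443 -1.257
v -2.35 2.773 -0.154
v -1.489 2.073 -1.111
v -2.302 2.404 -0.008
v -1.305 1.793 -0.892
v -2.118 2.123 0.212
v -1.022 1.657 -0.643
v -1.835 1.988 0.461
v -0.696 1.694 -0.413
v -1.509 2.024 0.69
v -0.391 1.895 -0.249
v -1.204 2.225 0.855
v -0.168 2.221 -0.182
v -0.981 2.551 0.921
v -0.07 2.607 -0.226
v -0.883 2.937 0.877
v 1.007 1.463 -1.809
v 1.346 -0.531 -1.173
v 1.916 1.775 -1.316
v 2.255 -0.219 -0.68
v 1.765 1.199 -3.04
v 2.104 -0.795 -2.404
v 2.674 1.511 -2.547
v 3.013 -0.483 -1.911
f 2 4 1
f 5 2 1
f 1 4 3
f 3 5 1
f 2 8 4
f 6 2 5
f 6 8 2
f 4 8 3
f 7 5 3
f 3 8 7
f 7 6 5
f 8 6 7
f 10 9 12
f 10 12 11
f 12 9 13
f 12 13 11
f 13 9 14
f 13 14 11
f 14 9 15
f 14 15 11
f 15 9 16
f 15 16 11
f 16 9 17
f 16 17 11
f 17 9 18
f 17 18 11
f 18 9 19
f 18 19 11
f 19 9 10
f 19 10 11
f 21 23 20
f 24 21 20
f 20 23 22
f 22 24 20
f 21 27 23
f 25 21 24
f 25 27 21
f 23 27 22
f 26 24 22
f 22 27 26
f 26 25 24
f 27 25 26
f 29 28 32
f 29 32 30
f 30 32 33
f 30 33 31
f 32 28 34
f 32 34 33
f 33 34 35
f 33 35 31
f 34 28 36
f 34 36 35
f 35 36 37
f 35 37 31
f 36 28 38
f 36 38 37
f 37 38 39
f 37 39 31
f 38 28 40
f 38 40 39
f 39 40 41
f 39 41 31
f 40 28 42
f 40 42 41
f 41 42 43
f 41 43 31
f 42 28 44
f 42 44 43
f 43 44 45
f 43 45 31
f 44 28 46
f 44 46 45
f 45 46 47
f 45 47 31
f 46 28 48
f 46 48 47
f 47 48 49
f 47 49 31
f 48 28 50
f 48 50 49
f 49 50 51
f 49 51 31
f 50 28 52
f 50 52 51
f 51 52 53
f 51 53 31
f 52 28 54
f 52 54 53
f 53 54 55
f 53 55 31
f 54 28 56
f 54 56 55
f 55 56 57
f 55 57 31
f 56 28 29
f 56 29 57
f 57 29 30
f 57 30 31
f 59 61 58
f 62 59 58
f 58 61 60
f 60 62 58
f 59 65 61
f 63 59 62
f 63 65 59
f 61 65 60
f 64 62 60
f 60 65 64
f 64 63 62
f 65 63 64



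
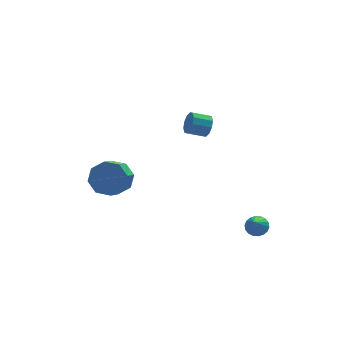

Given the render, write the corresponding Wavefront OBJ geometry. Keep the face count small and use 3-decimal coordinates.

v -3.655 2.562 -2.092
v -2.661 2.201 -1.789
v -3.231 1.258 -1.045
v -4.225 1.618 -1.348
v -2.962 2.792 -1.27
v -3.531 1.849 -0.526
v -3.668 3.248 -1.233
v -4.238 2.305 -0.488
v -4.367 3.302 -1.699
v -4.937 2.359 -0.954
v -4.649 2.922 -2.395
v -5.219 1.979 -1.651
v -4.349 2.331 -2.914
v -4.918 1.388 -2.17
v -3.642 1.875 -2.952
v -4.212 0.932 -2.207
v -2.943 1.821 -2.486
v -3.513 0.878 -1.741
v 0.774 0.052 3.063
v 0.964 -0.263 3.647
v -0.023 -0.166 4.021
v -0.214 0.148 3.437
v 1.024 0.157 3.697
v 0.037 0.253 4.071
v 0.988 0.536 3.505
v 0.001 0.632 3.879
v 0.871 0.73 3.145
v -0.116 0.826 3.518
v 0.716 0.665 2.752
v -0.271 0.762 3.126
v 0.583 0.366 2.479
v -0.404 0.463 2.853
v 0.523 -0.053 2.429
v -0.464 0.043 2.803
v 0.559 -0.432 2.621
v -0.428 -0.336 2.995
v 0.676 -0.626 2.982
v -0.311 -0.53 3.355
v 0.831 -0.562 3.374
v -0.156 -0.465 3.748
v 2.9 -2.147 -3.671
v 3.423 -1.962 -3.332
v 2.52 -2.833 -2.709
v 3.228 -1.76 -3.265
v 2.968 -1.634 -3.278
v 2.694 -1.61 -3.369
v 2.461 -1.692 -3.519
v 2.315 -1.865 -3.7
v 2.285 -2.093 -3.875
v 2.377 -2.332 -4.009
v 2.572 -2.535 -4.076
v 2.832 -2.661 -4.063
v 3.106 -2.685 -3.972
v 3.339 -2.603 -3.822
v 3.485 -2.43 -3.641
v 3.515 -2.202 -3.466
f 2 1 5
f 2 5 3
f 3 5 6
f 3 6 4
f 5 1 7
f 5 7 6
f 6 7 8
f 6 8 4
f 7 1 9
f 7 9 8
f 8 9 10
f 8 10 4
f 9 1 11
f 9 11 10
f 10 11 12
f 10 12 4
f 11 1 13
f 11 13 12
f 12 13 14
f 12 14 4
f 13 1 15
f 13 15 14
f 14 15 16
f 14 16 4
f 15 1 17
f 15 17 16
f 16 17 18
f 16 18 4
f 17 1 2
f 17 2 18
f 18 2 3
f 18 3 4
f 20 19 23
f 20 23 21
f 21 23 24
f 21 24 22
f 23 19 25
f 23 25 24
f 24 25 26
f 24 26 22
f 25 19 27
f 25 27 26
f 26 27 28
f 26 28 22
f 27 19 29
f 27 29 28
f 28 29 30
f 28 30 22
f 29 19 31
f 29 31 30
f 30 31 32
f 30 32 22
f 31 19 33
f 31 33 32
f 32 33 34
f 32 34 22
f 33 19 35
f 33 35 34
f 34 35 36
f 34 36 22
f 35 19 37
f 35 37 36
f 36 37 38
f 36 38 22
f 37 19 39
f 37 39 38
f 38 39 40
f 38 40 22
f 39 19 20
f 39 20 40
f 40 20 21
f 40 21 22
f 42 41 44
f 42 44 43
f 44 41 45
f 44 45 43
f 45 41 46
f 45 46 43
f 46 41 47
f 46 47 43
f 47 41 48
f 47 48 43
f 48 41 49
f 48 49 43
f 49 41 50
f 49 50 43
f 50 41 51
f 50 51 43
f 51 41 52
f 51 52 43
f 52 41 53
f 52 53 43
f 53 41 54
f 53 54 43
f 54 41 55
f 54 55 43
f 55 41 56
f 55 56 43
f 56 41 42
f 56 42 43



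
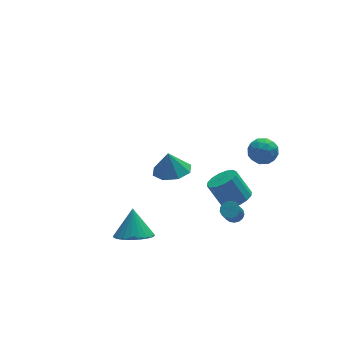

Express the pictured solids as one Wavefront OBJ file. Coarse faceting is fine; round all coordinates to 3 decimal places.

v 2.702 -2.741 -2.08
v 3.172 -2.79 -1.889
v 2.749 -3.268 -0.969
v 2.278 -3.219 -1.16
v 3.099 -2.571 -1.809
v 2.675 -3.05 -0.889
v 2.935 -2.391 -1.791
v 2.511 -2.87 -0.871
v 2.717 -2.291 -1.839
v 2.294 -2.77 -0.919
v 2.496 -2.295 -1.942
v 2.073 -2.773 -1.023
v 2.322 -2.4 -2.077
v 1.899 -2.879 -1.158
v 2.235 -2.583 -2.213
v 1.812 -3.062 -1.293
v 2.255 -2.803 -2.318
v 1.831 -3.281 -1.398
v 2.377 -3.008 -2.368
v 1.954 -3.487 -1.449
v 2.574 -3.152 -2.353
v 2.15 -3.631 -1.433
v 2.8 -3.202 -2.275
v 2.376 -3.68 -1.355
v 3.003 -3.146 -2.152
v 2.579 -3.625 -1.232
v 3.137 -2.997 -2.013
v 2.714 -3.476 -1.093
v -2.846 -3.786 -1.131
v -1.845 -3.843 -1.253
v -2.634 -2.974 0.231
v -1.926 -3.506 -1.441
v -2.148 -3.212 -1.582
v -2.475 -3.005 -1.654
v -2.859 -2.917 -1.647
v -3.241 -2.962 -1.561
v -3.563 -3.131 -1.409
v -3.776 -3.401 -1.216
v -3.847 -3.729 -1.009
v -3.766 -4.065 -0.821
v -3.545 -4.36 -0.68
v -3.217 -4.566 -0.608
v -2.833 -4.654 -0.616
v -2.451 -4.61 -0.702
v -2.129 -4.44 -0.853
v -1.916 -4.171 -1.047
v 1.019 1.878 -2.018
v 2.063 1.89 -1.905
v 0.881 2.082 -0.762
v 1.762 2.619 -2.057
v 1.025 2.914 -2.186
v 0.285 2.602 -2.217
v -0.024 1.865 -2.131
v 0.277 1.136 -1.979
v 1.013 0.841 -1.85
v 1.753 1.154 -1.819
v 3.334 -1.461 -2.21
v 4.114 -1.466 -1.848
v 3.506 -0.844 -0.529
v 2.726 -0.839 -0.89
v 4.083 -1.07 -2.049
v 3.475 -0.448 -0.73
v 3.851 -0.779 -2.293
v 3.243 -0.157 -0.974
v 3.48 -0.67 -2.515
v 2.872 -0.048 -1.196
v 3.07 -0.774 -2.655
v 2.463 -0.152 -1.336
v 2.731 -1.062 -2.675
v 2.124 -0.44 -1.356
v 2.554 -1.456 -2.571
v 1.946 -0.834 -1.252
v 2.585 -1.852 -2.37
v 1.977 -1.23 -1.051
v 2.817 -2.143 -2.126
v 2.209 -1.521 -0.807
v 3.188 -2.252 -1.904
v 2.58 -1.63 -0.585
v 3.597 -2.148 -1.764
v 2.99 -1.526 -0.445
v 3.936 -1.86 -1.744
v 3.329 -1.238 -0.425
v 2.98 -3.657 3.271
v 3.362 -3.179 3.8
v 3.998 -4.481 3.28
v 4.38 -4.003 3.809
v 3.722 -4.416 4.038
v 3.093 -3.906 4.033
v 4.267 -3.754 3.047
v 3.638 -3.244 3.042
v 4.158 -3.239 3.662
v 3.821 -3.648 4.275
v 3.539 -4.012 2.805
v 3.202 -4.421 3.418
v 3.082 -3.345 3.535
v 4.278 -4.315 3.545
v 3.892 -4.557 3.68
v 4.117 -4.276 3.991
v 2.923 -3.773 3.671
v 3.148 -3.492 3.983
v 3.36 -4.219 4.122
v 4.212 -4.168 3.097
v 4.437 -3.887 3.409
v 3.243 -3.384 3.089
v 3.468 -3.103 3.4
v 4 -3.441 2.958
v 3.774 -3.1 3.765
v 4.372 -3.584 3.77
v 4.306 -3.438 3.322
v 3.936 -3.138 3.319
v 3.576 -3.34 4.125
v 4.175 -3.825 4.13
v 3.788 -4.067 4.265
v 3.418 -3.768 4.261
v 4.044 -3.375 4.044
v 3.185 -3.835 2.95
v 3.784 -4.32 2.955
v 3.942 -3.892 2.819
v 3.572 -3.593 2.815
v 2.988 -4.076 3.31
v 3.586 -4.56 3.315
v 3.424 -4.522 3.761
v 3.054 -4.222 3.758
v 3.316 -4.285 3.036
f 2 1 5
f 2 5 3
f 3 5 6
f 3 6 4
f 5 1 7
f 5 7 6
f 6 7 8
f 6 8 4
f 7 1 9
f 7 9 8
f 8 9 10
f 8 10 4
f 9 1 11
f 9 11 10
f 10 11 12
f 10 12 4
f 11 1 13
f 11 13 12
f 12 13 14
f 12 14 4
f 13 1 15
f 13 15 14
f 14 15 16
f 14 16 4
f 15 1 17
f 15 17 16
f 16 17 18
f 16 18 4
f 17 1 19
f 17 19 18
f 18 19 20
f 18 20 4
f 19 1 21
f 19 21 20
f 20 21 22
f 20 22 4
f 21 1 23
f 21 23 22
f 22 23 24
f 22 24 4
f 23 1 25
f 23 25 24
f 24 25 26
f 24 26 4
f 25 1 27
f 25 27 26
f 26 27 28
f 26 28 4
f 27 1 2
f 27 2 28
f 28 2 3
f 28 3 4
f 30 29 32
f 30 32 31
f 32 29 33
f 32 33 31
f 33 29 34
f 33 34 31
f 34 29 35
f 34 35 31
f 35 29 36
f 35 36 31
f 36 29 37
f 36 37 31
f 37 29 38
f 37 38 31
f 38 29 39
f 38 39 31
f 39 29 40
f 39 40 31
f 40 29 41
f 40 41 31
f 41 29 42
f 41 42 31
f 42 29 43
f 42 43 31
f 43 29 44
f 43 44 31
f 44 29 45
f 44 45 31
f 45 29 46
f 45 46 31
f 46 29 30
f 46 30 31
f 48 47 50
f 48 50 49
f 50 47 51
f 50 51 49
f 51 47 52
f 51 52 49
f 52 47 53
f 52 53 49
f 53 47 54
f 53 54 49
f 54 47 55
f 54 55 49
f 55 47 56
f 55 56 49
f 56 47 48
f 56 48 49
f 58 57 61
f 58 61 59
f 59 61 62
f 59 62 60
f 61 57 63
f 61 63 62
f 62 63 64
f 62 64 60
f 63 57 65
f 63 65 64
f 64 65 66
f 64 66 60
f 65 57 67
f 65 67 66
f 66 67 68
f 66 68 60
f 67 57 69
f 67 69 68
f 68 69 70
f 68 70 60
f 69 57 71
f 69 71 70
f 70 71 72
f 70 72 60
f 71 57 73
f 71 73 72
f 72 73 74
f 72 74 60
f 73 57 75
f 73 75 74
f 74 75 76
f 74 76 60
f 75 57 77
f 75 77 76
f 76 77 78
f 76 78 60
f 77 57 79
f 77 79 78
f 78 79 80
f 78 80 60
f 79 57 81
f 79 81 80
f 80 81 82
f 80 82 60
f 81 57 58
f 81 58 82
f 82 58 59
f 82 59 60
f 83 120 99
f 120 94 123
f 99 123 88
f 120 123 99
f 83 99 95
f 99 88 100
f 95 100 84
f 99 100 95
f 83 95 104
f 95 84 105
f 104 105 90
f 95 105 104
f 83 104 116
f 104 90 119
f 116 119 93
f 104 119 116
f 83 116 120
f 116 93 124
f 120 124 94
f 116 124 120
f 84 100 111
f 100 88 114
f 111 114 92
f 100 114 111
f 88 123 101
f 123 94 122
f 101 122 87
f 123 122 101
f 94 124 121
f 124 93 117
f 121 117 85
f 124 117 121
f 93 119 118
f 119 90 106
f 118 106 89
f 119 106 118
f 90 105 110
f 105 84 107
f 110 107 91
f 105 107 110
f 86 112 98
f 112 92 113
f 98 113 87
f 112 113 98
f 86 98 96
f 98 87 97
f 96 97 85
f 98 97 96
f 86 96 103
f 96 85 102
f 103 102 89
f 96 102 103
f 86 103 108
f 103 89 109
f 108 109 91
f 103 109 108
f 86 108 112
f 108 91 115
f 112 115 92
f 108 115 112
f 87 113 101
f 113 92 114
f 101 114 88
f 113 114 101
f 85 97 121
f 97 87 122
f 121 122 94
f 97 122 121
f 89 102 118
f 102 85 117
f 118 117 93
f 102 117 118
f 91 109 110
f 109 89 106
f 110 106 90
f 109 106 110
f 92 115 111
f 115 91 107
f 111 107 84
f 115 107 111



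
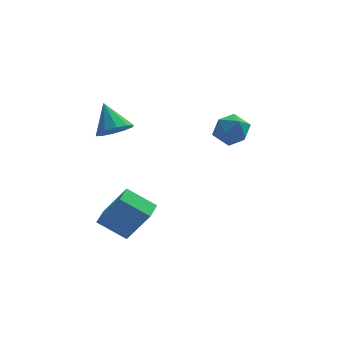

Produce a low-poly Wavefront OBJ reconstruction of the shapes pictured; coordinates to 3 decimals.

v 2.124 3.263 -0.832
v 2.777 3.803 -1.437
v 3.383 2.937 0.237
v 4.036 3.477 -0.368
v 3.286 3.971 0.159
v 2.508 4.172 -0.502
v 3.652 2.568 -0.698
v 2.874 2.769 -1.359
v 3.721 3.373 -1.354
v 3.495 4.24 -0.824
v 2.665 2.5 -0.376
v 2.439 3.367 0.154
v -2.529 -2.564 -4.088
v -3.877 -2.085 -3.169
v -2.142 -1.578 -4.033
v -3.49 -1.1 -3.115
v -1.47 -3.08 -2.265
v -2.818 -2.602 -1.347
v -1.083 -2.095 -2.211
v -2.431 -1.616 -1.292
v -2.643 2.674 0.093
v -1.728 2.635 0.442
v -3.097 3.786 1.407
v -1.758 3.092 0.045
v -2.126 3.388 -0.333
v -2.691 3.412 -0.549
v -3.238 3.154 -0.519
v -3.558 2.712 -0.255
v -3.528 2.256 0.142
v -3.16 1.959 0.52
v -2.595 1.935 0.736
v -2.048 2.193 0.706
f 1 12 6
f 1 6 2
f 1 2 8
f 1 8 11
f 1 11 12
f 2 6 10
f 6 12 5
f 12 11 3
f 11 8 7
f 8 2 9
f 4 10 5
f 4 5 3
f 4 3 7
f 4 7 9
f 4 9 10
f 5 10 6
f 3 5 12
f 7 3 11
f 9 7 8
f 10 9 2
f 14 16 13
f 17 14 13
f 13 16 15
f 15 17 13
f 14 20 16
f 18 14 17
f 18 20 14
f 16 20 15
f 19 17 15
f 15 20 19
f 19 18 17
f 20 18 19
f 22 21 24
f 22 24 23
f 24 21 25
f 24 25 23
f 25 21 26
f 25 26 23
f 26 21 27
f 26 27 23
f 27 21 28
f 27 28 23
f 28 21 29
f 28 29 23
f 29 21 30
f 29 30 23
f 30 21 31
f 30 31 23
f 31 21 32
f 31 32 23
f 32 21 22
f 32 22 23



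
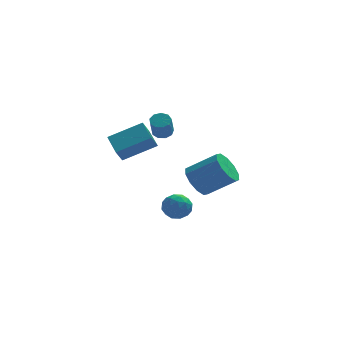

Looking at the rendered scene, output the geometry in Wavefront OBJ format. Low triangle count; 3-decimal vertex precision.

v -1.87 1.825 2.304
v -2.247 3.248 2.848
v -3.79 1.68 1.348
v -4.168 3.104 1.892
v -1.512 2.216 1.528
v -1.89 3.64 2.072
v -3.433 2.072 0.572
v -3.81 3.495 1.116
v -1.106 -2.73 -0.143
v -0.335 -3.022 -0.357
v -1.625 -3.998 -0.283
v -0.854 -4.29 -0.497
v -1.006 -4.03 0.3
v -0.685 -3.246 0.387
v -1.275 -3.774 -1.027
v -0.954 -2.99 -0.94
v -0.439 -3.667 -0.902
v -0.273 -3.826 -0.082
v -1.687 -3.194 -0.558
v -1.521 -3.353 0.262
v -0.675 -2.764 -0.238
v -1.285 -4.256 -0.402
v -1.374 -4.103 0.066
v -0.921 -4.275 -0.059
v -0.881 -2.896 0.199
v -0.427 -3.068 0.074
v -0.821 -3.661 0.46
v -1.533 -3.952 -0.714
v -1.079 -4.124 -0.839
v -1.039 -2.745 -0.581
v -0.586 -2.917 -0.706
v -1.139 -3.359 -1.1
v -0.283 -3.315 -0.684
v -0.588 -4.061 -0.766
v -0.836 -3.757 -1.078
v -0.647 -3.296 -1.027
v -0.185 -3.408 -0.202
v -0.49 -4.154 -0.284
v -0.579 -4.001 0.184
v -0.391 -3.54 0.235
v -0.247 -3.788 -0.523
v -1.47 -2.866 -0.356
v -1.775 -3.612 -0.438
v -1.569 -3.48 -0.875
v -1.381 -3.019 -0.824
v -1.372 -2.959 0.126
v -1.677 -3.705 0.044
v -1.313 -3.724 0.387
v -1.124 -3.263 0.438
v -1.713 -3.232 -0.117
v -1.098 4.055 1.822
v -0.647 4.363 2.094
v -0.831 3.613 3.25
v -1.282 3.305 2.978
v -1.011 4.555 2.161
v -1.196 3.805 3.316
v -1.416 4.513 2.069
v -1.601 3.763 3.224
v -1.672 4.257 1.862
v -1.856 3.507 3.017
v -1.659 3.906 1.636
v -1.844 3.156 2.792
v -1.384 3.625 1.497
v -1.568 2.875 2.653
v -0.974 3.545 1.511
v -1.159 2.795 2.666
v -0.623 3.704 1.67
v -0.807 2.954 2.826
v -0.493 4.027 1.9
v -0.678 3.277 3.056
v 0.483 1.123 -0.745
v 1.119 1.549 -1.507
v 2.753 1.203 -0.336
v 2.117 0.777 0.425
v 0.93 2.041 -1.098
v 2.564 1.695 0.073
v 0.57 2.182 -0.554
v 2.204 1.836 0.617
v 0.177 1.919 -0.083
v 1.811 1.573 1.088
v -0.099 1.352 0.135
v 1.535 1.006 1.306
v -0.153 0.697 0.016
v 1.481 0.351 1.187
v 0.036 0.205 -0.393
v 1.67 -0.141 0.778
v 0.396 0.064 -0.937
v 2.03 -0.282 0.234
v 0.789 0.327 -1.408
v 2.423 -0.019 -0.237
v 1.065 0.894 -1.626
v 2.699 0.548 -0.455
f 2 4 1
f 5 2 1
f 1 4 3
f 3 5 1
f 2 8 4
f 6 2 5
f 6 8 2
f 4 8 3
f 7 5 3
f 3 8 7
f 7 6 5
f 8 6 7
f 9 46 25
f 46 20 49
f 25 49 14
f 46 49 25
f 9 25 21
f 25 14 26
f 21 26 10
f 25 26 21
f 9 21 30
f 21 10 31
f 30 31 16
f 21 31 30
f 9 30 42
f 30 16 45
f 42 45 19
f 30 45 42
f 9 42 46
f 42 19 50
f 46 50 20
f 42 50 46
f 10 26 37
f 26 14 40
f 37 40 18
f 26 40 37
f 14 49 27
f 49 20 48
f 27 48 13
f 49 48 27
f 20 50 47
f 50 19 43
f 47 43 11
f 50 43 47
f 19 45 44
f 45 16 32
f 44 32 15
f 45 32 44
f 16 31 36
f 31 10 33
f 36 33 17
f 31 33 36
f 12 38 24
f 38 18 39
f 24 39 13
f 38 39 24
f 12 24 22
f 24 13 23
f 22 23 11
f 24 23 22
f 12 22 29
f 22 11 28
f 29 28 15
f 22 28 29
f 12 29 34
f 29 15 35
f 34 35 17
f 29 35 34
f 12 34 38
f 34 17 41
f 38 41 18
f 34 41 38
f 13 39 27
f 39 18 40
f 27 40 14
f 39 40 27
f 11 23 47
f 23 13 48
f 47 48 20
f 23 48 47
f 15 28 44
f 28 11 43
f 44 43 19
f 28 43 44
f 17 35 36
f 35 15 32
f 36 32 16
f 35 32 36
f 18 41 37
f 41 17 33
f 37 33 10
f 41 33 37
f 52 51 55
f 52 55 53
f 53 55 56
f 53 56 54
f 55 51 57
f 55 57 56
f 56 57 58
f 56 58 54
f 57 51 59
f 57 59 58
f 58 59 60
f 58 60 54
f 59 51 61
f 59 61 60
f 60 61 62
f 60 62 54
f 61 51 63
f 61 63 62
f 62 63 64
f 62 64 54
f 63 51 65
f 63 65 64
f 64 65 66
f 64 66 54
f 65 51 67
f 65 67 66
f 66 67 68
f 66 68 54
f 67 51 69
f 67 69 68
f 68 69 70
f 68 70 54
f 69 51 52
f 69 52 70
f 70 52 53
f 70 53 54
f 72 71 75
f 72 75 73
f 73 75 76
f 73 76 74
f 75 71 77
f 75 77 76
f 76 77 78
f 76 78 74
f 77 71 79
f 77 79 78
f 78 79 80
f 78 80 74
f 79 71 81
f 79 81 80
f 80 81 82
f 80 82 74
f 81 71 83
f 81 83 82
f 82 83 84
f 82 84 74
f 83 71 85
f 83 85 84
f 84 85 86
f 84 86 74
f 85 71 87
f 85 87 86
f 86 87 88
f 86 88 74
f 87 71 89
f 87 89 88
f 88 89 90
f 88 90 74
f 89 71 91
f 89 91 90
f 90 91 92
f 90 92 74
f 91 71 72
f 91 72 92
f 92 72 73
f 92 73 74



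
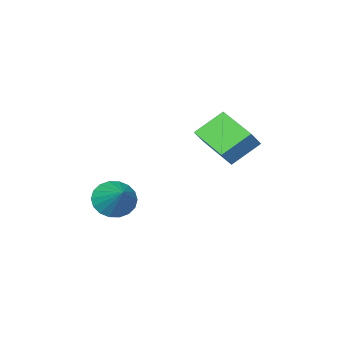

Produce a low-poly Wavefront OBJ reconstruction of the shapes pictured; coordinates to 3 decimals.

v -1.064 1.211 1.393
v -2.32 1.796 2.43
v -0.645 3.196 0.781
v -1.9 3.781 1.818
v -0.28 1.319 2.282
v -1.535 1.904 3.319
v 0.14 3.304 1.67
v -1.116 3.889 2.707
v 0.564 -2.803 -3
v 1.553 -3.162 -3.243
v 1.376 -1.397 -1.78
v 1.476 -2.827 -3.578
v 1.219 -2.486 -3.799
v 0.831 -2.208 -3.862
v 0.391 -2.048 -3.753
v -0.015 -2.038 -3.496
v -0.306 -2.178 -3.14
v -0.424 -2.443 -2.757
v -0.347 -2.778 -2.422
v -0.09 -3.119 -2.201
v 0.298 -3.397 -2.139
v 0.738 -3.557 -2.247
v 1.143 -3.567 -2.504
v 1.434 -3.427 -2.86
f 2 4 1
f 5 2 1
f 1 4 3
f 3 5 1
f 2 8 4
f 6 2 5
f 6 8 2
f 4 8 3
f 7 5 3
f 3 8 7
f 7 6 5
f 8 6 7
f 10 9 12
f 10 12 11
f 12 9 13
f 12 13 11
f 13 9 14
f 13 14 11
f 14 9 15
f 14 15 11
f 15 9 16
f 15 16 11
f 16 9 17
f 16 17 11
f 17 9 18
f 17 18 11
f 18 9 19
f 18 19 11
f 19 9 20
f 19 20 11
f 20 9 21
f 20 21 11
f 21 9 22
f 21 22 11
f 22 9 23
f 22 23 11
f 23 9 24
f 23 24 11
f 24 9 10
f 24 10 11



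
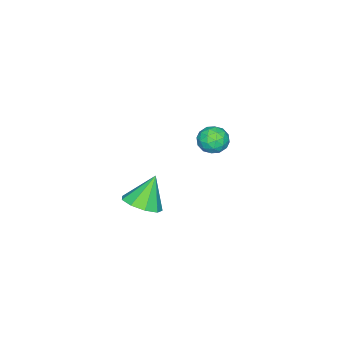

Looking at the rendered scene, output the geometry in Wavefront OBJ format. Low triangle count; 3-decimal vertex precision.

v 1.568 0.911 -4.093
v 2.039 0.388 -3.734
v 0.872 1.069 -2.947
v 2.241 0.886 -3.68
v 2.129 1.396 -3.819
v 1.754 1.679 -4.086
v 1.292 1.603 -4.356
v 0.959 1.203 -4.503
v 0.912 0.666 -4.458
v 1.171 0.244 -4.242
v 1.617 0.134 -3.956
v -3.549 1.579 -3.94
v -3.138 1.556 -3.42
v -3.302 0.564 -4.18
v -2.891 0.541 -3.66
v -3.546 0.575 -3.564
v -3.698 1.203 -3.416
v -2.742 0.917 -4.184
v -2.894 1.545 -4.036
v -2.639 1.147 -3.572
v -3.136 0.936 -3.188
v -3.304 1.184 -4.412
v -3.801 0.973 -4.028
v -3.365 1.657 -3.659
v -3.075 0.463 -3.941
v -3.46 0.484 -3.884
v -3.218 0.47 -3.579
v -3.694 1.449 -3.656
v -3.453 1.435 -3.351
v -3.693 0.859 -3.435
v -2.987 0.685 -4.249
v -2.746 0.671 -3.944
v -3.222 1.65 -4.021
v -2.98 1.636 -3.716
v -2.747 1.261 -4.165
v -2.831 1.403 -3.443
v -2.686 0.806 -3.584
v -2.598 1.027 -3.892
v -2.687 1.396 -3.805
v -3.123 1.278 -3.217
v -2.978 0.682 -3.358
v -3.362 0.702 -3.302
v -3.452 1.071 -3.214
v -2.829 1.038 -3.306
v -3.462 1.438 -4.242
v -3.317 0.842 -4.383
v -2.988 1.049 -4.386
v -3.078 1.418 -4.298
v -3.754 1.314 -4.016
v -3.609 0.717 -4.157
v -3.753 0.724 -3.795
v -3.842 1.093 -3.708
v -3.611 1.082 -4.294
f 2 1 4
f 2 4 3
f 4 1 5
f 4 5 3
f 5 1 6
f 5 6 3
f 6 1 7
f 6 7 3
f 7 1 8
f 7 8 3
f 8 1 9
f 8 9 3
f 9 1 10
f 9 10 3
f 10 1 11
f 10 11 3
f 11 1 2
f 11 2 3
f 12 49 28
f 49 23 52
f 28 52 17
f 49 52 28
f 12 28 24
f 28 17 29
f 24 29 13
f 28 29 24
f 12 24 33
f 24 13 34
f 33 34 19
f 24 34 33
f 12 33 45
f 33 19 48
f 45 48 22
f 33 48 45
f 12 45 49
f 45 22 53
f 49 53 23
f 45 53 49
f 13 29 40
f 29 17 43
f 40 43 21
f 29 43 40
f 17 52 30
f 52 23 51
f 30 51 16
f 52 51 30
f 23 53 50
f 53 22 46
f 50 46 14
f 53 46 50
f 22 48 47
f 48 19 35
f 47 35 18
f 48 35 47
f 19 34 39
f 34 13 36
f 39 36 20
f 34 36 39
f 15 41 27
f 41 21 42
f 27 42 16
f 41 42 27
f 15 27 25
f 27 16 26
f 25 26 14
f 27 26 25
f 15 25 32
f 25 14 31
f 32 31 18
f 25 31 32
f 15 32 37
f 32 18 38
f 37 38 20
f 32 38 37
f 15 37 41
f 37 20 44
f 41 44 21
f 37 44 41
f 16 42 30
f 42 21 43
f 30 43 17
f 42 43 30
f 14 26 50
f 26 16 51
f 50 51 23
f 26 51 50
f 18 31 47
f 31 14 46
f 47 46 22
f 31 46 47
f 20 38 39
f 38 18 35
f 39 35 19
f 38 35 39
f 21 44 40
f 44 20 36
f 40 36 13
f 44 36 40



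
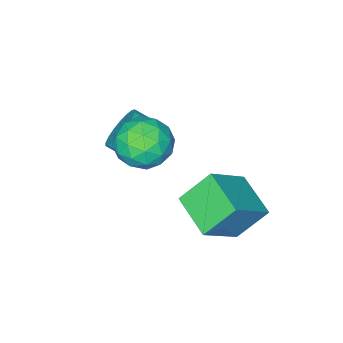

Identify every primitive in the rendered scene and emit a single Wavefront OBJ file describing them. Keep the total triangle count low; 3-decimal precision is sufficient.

v -0.7 3.171 -2.243
v 0.994 3.138 -0.871
v -0.259 4.993 -2.743
v 1.435 4.96 -1.372
v 0.345 2.56 -3.548
v 2.039 2.527 -2.177
v 0.786 4.382 -4.049
v 2.48 4.349 -2.677
v 1.794 2.05 0.938
v 2.772 2.247 1.622
v 2.668 0.493 0.138
v 3.646 0.69 0.822
v 2.615 0.318 1.333
v 2.075 1.28 1.828
v 3.365 1.46 -0.068
v 2.825 2.422 0.427
v 3.743 1.882 1
v 3.279 1.177 1.866
v 2.161 1.563 -0.106
v 1.697 0.858 0.76
v 2.206 2.285 1.35
v 3.234 0.455 0.41
v 2.628 0.236 0.71
v 3.202 0.352 1.112
v 1.797 1.717 1.471
v 2.371 1.833 1.873
v 2.279 0.699 1.704
v 3.069 0.907 -0.113
v 3.643 1.023 0.289
v 2.238 2.388 0.648
v 2.812 2.504 1.05
v 3.161 2.041 0.056
v 3.352 2.187 1.387
v 3.865 1.271 0.916
v 3.7 1.724 0.393
v 3.383 2.289 0.684
v 3.079 1.772 1.896
v 3.593 0.857 1.425
v 2.987 0.638 1.726
v 2.67 1.204 2.017
v 3.65 1.558 1.53
v 1.847 1.883 0.335
v 2.361 0.968 -0.136
v 2.77 1.536 -0.257
v 2.453 2.102 0.034
v 1.575 1.469 0.844
v 2.088 0.553 0.373
v 2.057 0.451 1.076
v 1.74 1.016 1.367
v 1.79 1.182 0.23
v 1.691 0.24 -0.599
v 2.211 -0.012 -1.378
v 2.708 -0.832 -0.781
v 2.189 -0.58 -0.001
v 2.463 0.281 -1.185
v 2.96 -0.54 -0.588
v 2.562 0.566 -0.876
v 3.059 -0.255 -0.279
v 2.489 0.786 -0.512
v 2.986 -0.034 0.085
v 2.257 0.898 -0.166
v 2.755 0.078 0.431
v 1.914 0.88 0.095
v 2.411 0.06 0.693
v 1.527 0.735 0.219
v 2.024 -0.085 0.816
v 1.172 0.492 0.181
v 1.669 -0.328 0.778
v 0.92 0.2 -0.012
v 1.417 -0.621 0.585
v 0.821 -0.085 -0.321
v 1.318 -0.906 0.276
v 0.894 -0.306 -0.685
v 1.391 -1.126 -0.088
v 1.125 -0.418 -1.031
v 1.623 -1.238 -0.434
v 1.469 -0.4 -1.293
v 1.966 -1.22 -0.695
v 1.856 -0.255 -1.416
v 2.353 -1.075 -0.819
f 2 4 1
f 5 2 1
f 1 4 3
f 3 5 1
f 2 8 4
f 6 2 5
f 6 8 2
f 4 8 3
f 7 5 3
f 3 8 7
f 7 6 5
f 8 6 7
f 9 46 25
f 46 20 49
f 25 49 14
f 46 49 25
f 9 25 21
f 25 14 26
f 21 26 10
f 25 26 21
f 9 21 30
f 21 10 31
f 30 31 16
f 21 31 30
f 9 30 42
f 30 16 45
f 42 45 19
f 30 45 42
f 9 42 46
f 42 19 50
f 46 50 20
f 42 50 46
f 10 26 37
f 26 14 40
f 37 40 18
f 26 40 37
f 14 49 27
f 49 20 48
f 27 48 13
f 49 48 27
f 20 50 47
f 50 19 43
f 47 43 11
f 50 43 47
f 19 45 44
f 45 16 32
f 44 32 15
f 45 32 44
f 16 31 36
f 31 10 33
f 36 33 17
f 31 33 36
f 12 38 24
f 38 18 39
f 24 39 13
f 38 39 24
f 12 24 22
f 24 13 23
f 22 23 11
f 24 23 22
f 12 22 29
f 22 11 28
f 29 28 15
f 22 28 29
f 12 29 34
f 29 15 35
f 34 35 17
f 29 35 34
f 12 34 38
f 34 17 41
f 38 41 18
f 34 41 38
f 13 39 27
f 39 18 40
f 27 40 14
f 39 40 27
f 11 23 47
f 23 13 48
f 47 48 20
f 23 48 47
f 15 28 44
f 28 11 43
f 44 43 19
f 28 43 44
f 17 35 36
f 35 15 32
f 36 32 16
f 35 32 36
f 18 41 37
f 41 17 33
f 37 33 10
f 41 33 37
f 52 51 55
f 52 55 53
f 53 55 56
f 53 56 54
f 55 51 57
f 55 57 56
f 56 57 58
f 56 58 54
f 57 51 59
f 57 59 58
f 58 59 60
f 58 60 54
f 59 51 61
f 59 61 60
f 60 61 62
f 60 62 54
f 61 51 63
f 61 63 62
f 62 63 64
f 62 64 54
f 63 51 65
f 63 65 64
f 64 65 66
f 64 66 54
f 65 51 67
f 65 67 66
f 66 67 68
f 66 68 54
f 67 51 69
f 67 69 68
f 68 69 70
f 68 70 54
f 69 51 71
f 69 71 70
f 70 71 72
f 70 72 54
f 71 51 73
f 71 73 72
f 72 73 74
f 72 74 54
f 73 51 75
f 73 75 74
f 74 75 76
f 74 76 54
f 75 51 77
f 75 77 76
f 76 77 78
f 76 78 54
f 77 51 79
f 77 79 78
f 78 79 80
f 78 80 54
f 79 51 52
f 79 52 80
f 80 52 53
f 80 53 54



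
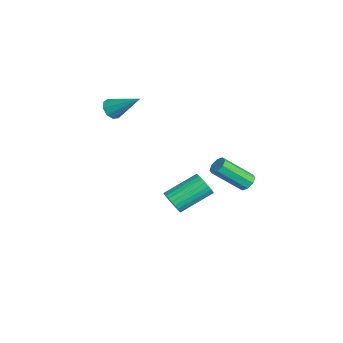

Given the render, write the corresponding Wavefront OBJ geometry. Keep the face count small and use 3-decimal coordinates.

v -4.214 -4.252 2.892
v -3.633 -4.308 2.488
v -3.226 -2.888 4.128
v -3.917 -3.951 2.322
v -4.341 -3.735 2.422
v -4.705 -3.761 2.742
v -4.84 -4.017 3.132
v -4.682 -4.383 3.41
v -4.305 -4.688 3.445
v -3.886 -4.789 3.221
v -3.621 -4.638 2.843
v -0.745 -1.648 -2.64
v -0.155 -1.762 -2.158
v -0.605 0.134 -1.159
v -1.195 0.248 -1.64
v -0.021 -1.613 -2.381
v -0.47 0.284 -1.382
v 0.004 -1.468 -2.643
v -0.446 0.428 -1.644
v -0.086 -1.352 -2.905
v -0.536 0.544 -1.906
v -0.276 -1.28 -3.127
v -0.726 0.616 -2.128
v -0.537 -1.264 -3.274
v -0.987 0.632 -2.275
v -0.83 -1.307 -3.325
v -1.28 0.589 -2.326
v -1.11 -1.402 -3.271
v -1.56 0.494 -2.272
v -1.335 -1.534 -3.121
v -1.785 0.362 -2.122
v -1.47 -1.684 -2.898
v -1.919 0.213 -1.899
v -1.494 -1.828 -2.636
v -1.944 0.068 -1.637
v -1.404 -1.944 -2.374
v -1.854 -0.048 -1.375
v -1.214 -2.016 -2.152
v -1.664 -0.12 -1.153
v -0.953 -2.032 -2.005
v -1.403 -0.136 -1.006
v -0.66 -1.989 -1.954
v -1.11 -0.093 -0.955
v -0.38 -1.894 -2.008
v -0.83 0.002 -1.009
v 3.416 1.454 1.412
v 3.897 1.632 1.662
v 3.745 0.083 3.057
v 3.264 -0.094 2.808
v 3.541 1.82 1.831
v 3.389 0.271 3.227
v 3.112 1.793 1.756
v 2.961 0.245 3.151
v 2.861 1.568 1.479
v 2.71 0.02 2.874
v 2.935 1.277 1.163
v 2.783 -0.272 2.558
v 3.291 1.089 0.993
v 3.139 -0.46 2.389
v 3.719 1.115 1.069
v 3.568 -0.433 2.464
v 3.97 1.34 1.346
v 3.819 -0.208 2.741
f 2 1 4
f 2 4 3
f 4 1 5
f 4 5 3
f 5 1 6
f 5 6 3
f 6 1 7
f 6 7 3
f 7 1 8
f 7 8 3
f 8 1 9
f 8 9 3
f 9 1 10
f 9 10 3
f 10 1 11
f 10 11 3
f 11 1 2
f 11 2 3
f 13 12 16
f 13 16 14
f 14 16 17
f 14 17 15
f 16 12 18
f 16 18 17
f 17 18 19
f 17 19 15
f 18 12 20
f 18 20 19
f 19 20 21
f 19 21 15
f 20 12 22
f 20 22 21
f 21 22 23
f 21 23 15
f 22 12 24
f 22 24 23
f 23 24 25
f 23 25 15
f 24 12 26
f 24 26 25
f 25 26 27
f 25 27 15
f 26 12 28
f 26 28 27
f 27 28 29
f 27 29 15
f 28 12 30
f 28 30 29
f 29 30 31
f 29 31 15
f 30 12 32
f 30 32 31
f 31 32 33
f 31 33 15
f 32 12 34
f 32 34 33
f 33 34 35
f 33 35 15
f 34 12 36
f 34 36 35
f 35 36 37
f 35 37 15
f 36 12 38
f 36 38 37
f 37 38 39
f 37 39 15
f 38 12 40
f 38 40 39
f 39 40 41
f 39 41 15
f 40 12 42
f 40 42 41
f 41 42 43
f 41 43 15
f 42 12 44
f 42 44 43
f 43 44 45
f 43 45 15
f 44 12 13
f 44 13 45
f 45 13 14
f 45 14 15
f 47 46 50
f 47 50 48
f 48 50 51
f 48 51 49
f 50 46 52
f 50 52 51
f 51 52 53
f 51 53 49
f 52 46 54
f 52 54 53
f 53 54 55
f 53 55 49
f 54 46 56
f 54 56 55
f 55 56 57
f 55 57 49
f 56 46 58
f 56 58 57
f 57 58 59
f 57 59 49
f 58 46 60
f 58 60 59
f 59 60 61
f 59 61 49
f 60 46 62
f 60 62 61
f 61 62 63
f 61 63 49
f 62 46 47
f 62 47 63
f 63 47 48
f 63 48 49

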